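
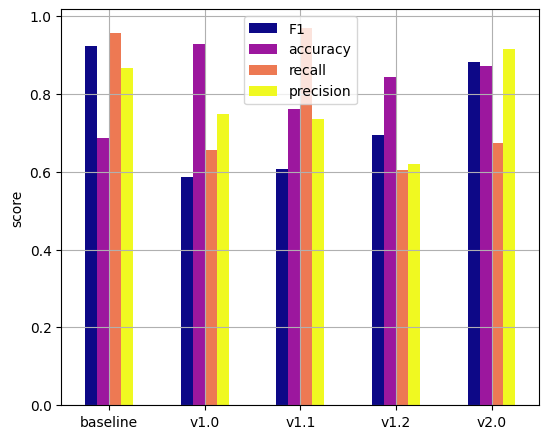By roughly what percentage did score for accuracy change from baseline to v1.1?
≈ +14.3%

baseline ≈ 0.7, v1.1 ≈ 0.8; (0.8 − 0.7) / 0.7 ≈ +14.3%.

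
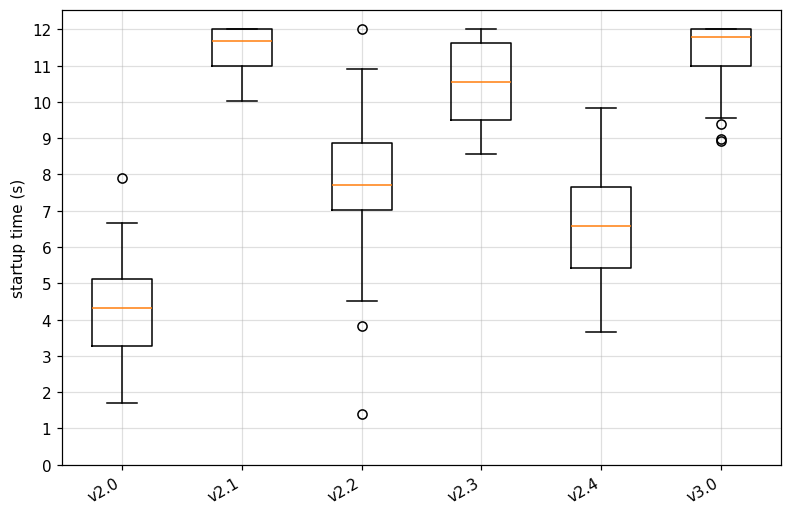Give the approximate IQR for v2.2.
Q3 ≈ 9, Q1 ≈ 7; IQR ≈ 2.

≈ 2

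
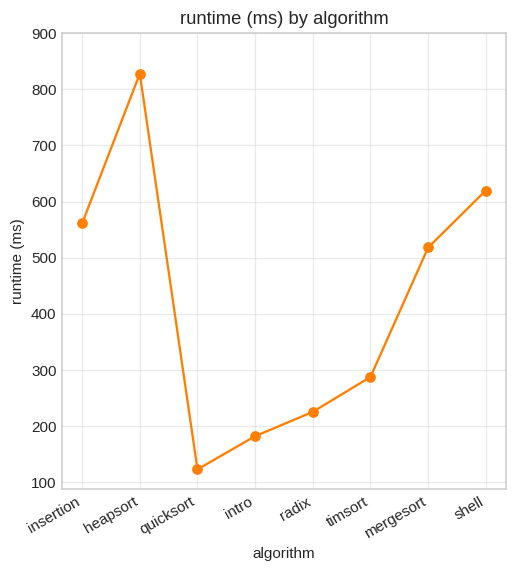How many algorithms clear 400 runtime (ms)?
Above 400: insertion, heapsort, mergesort, shell.

4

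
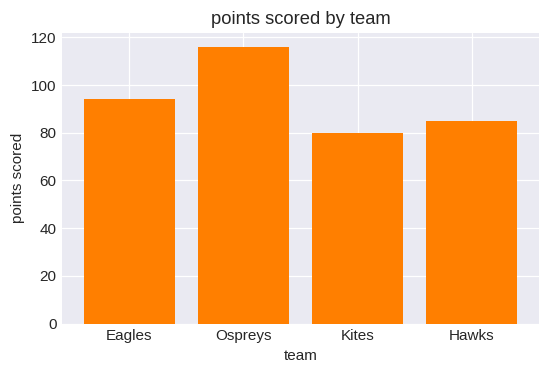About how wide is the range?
≈ 40

Max Ospreys ≈ 120, min Kites ≈ 80; range ≈ 40.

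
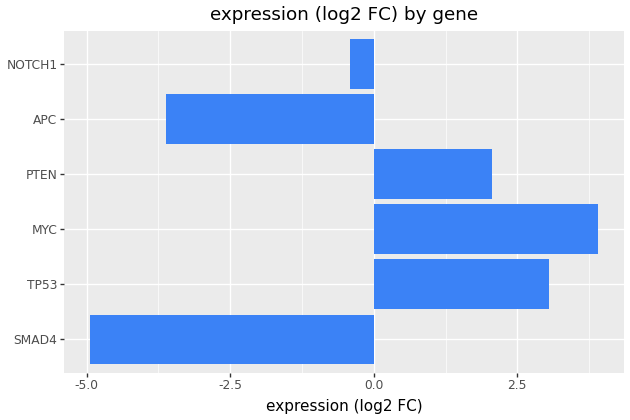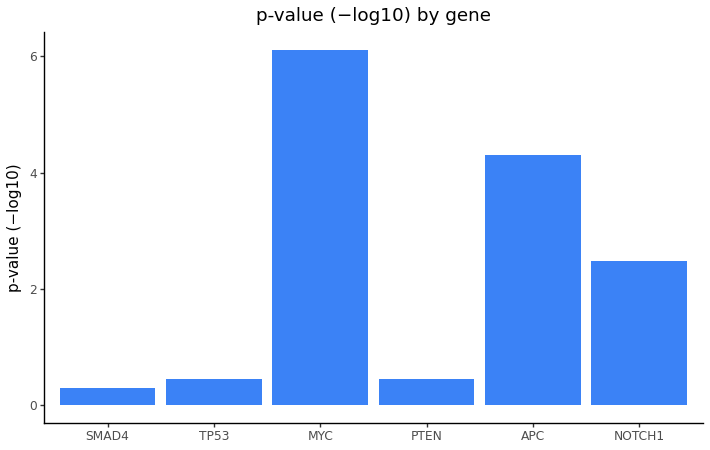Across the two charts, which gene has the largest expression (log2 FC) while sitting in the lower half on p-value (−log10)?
TP53

Chart 2 median p-value (−log10) ≈ 1; below-median genes: SMAD4, TP53, PTEN. Among those, TP53 has the highest expression (log2 FC) (≈ 3).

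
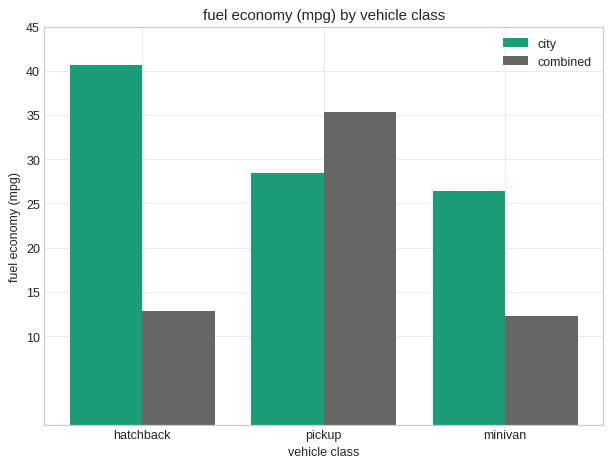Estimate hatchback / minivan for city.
≈ 1.6×

hatchback ≈ 40, minivan ≈ 25; 40/25 ≈ 1.6.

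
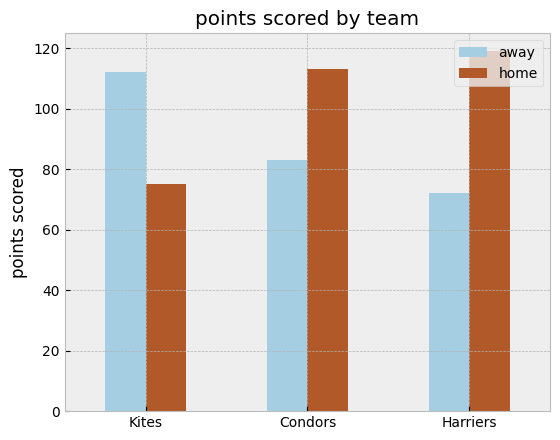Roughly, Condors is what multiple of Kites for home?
Condors ≈ 110, Kites ≈ 80; 110/80 ≈ 1.38.

≈ 1.38×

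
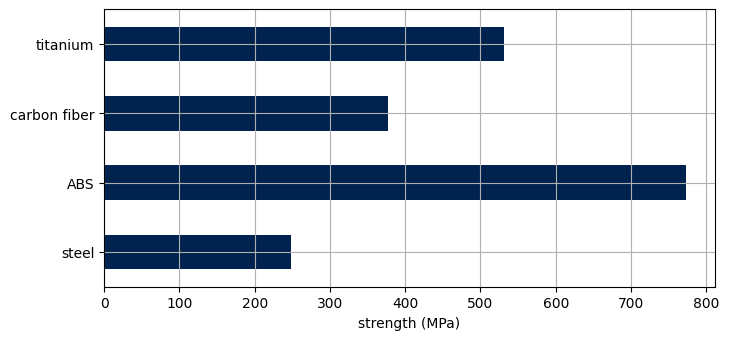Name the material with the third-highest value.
Top 4: ABS ≈ 800, titanium ≈ 500, carbon fiber ≈ 400, steel ≈ 200.

carbon fiber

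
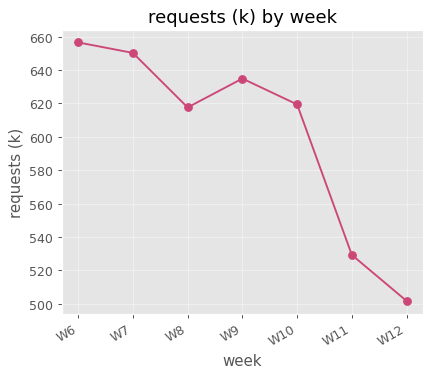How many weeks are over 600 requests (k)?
5

Above 600: W6, W7, W8, W9, W10.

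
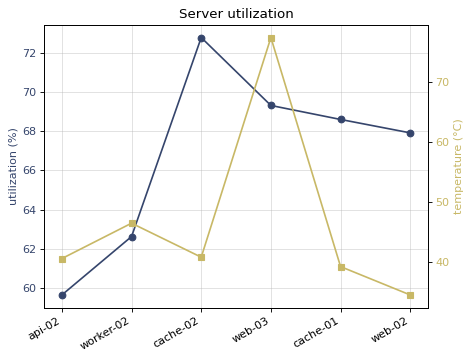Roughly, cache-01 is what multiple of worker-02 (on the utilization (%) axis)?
cache-01 ≈ 68, worker-02 ≈ 62; 68/62 ≈ 1.1.

≈ 1.1×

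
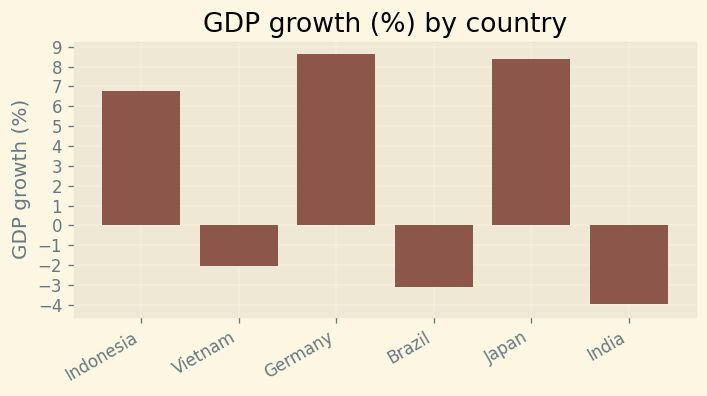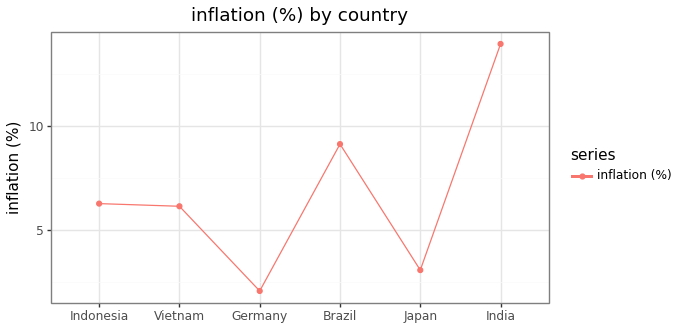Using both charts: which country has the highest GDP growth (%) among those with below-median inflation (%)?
Germany

Chart 2 median inflation (%) ≈ 6; below-median countries: Vietnam, Germany, Japan. Among those, Germany has the highest GDP growth (%) (≈ 9).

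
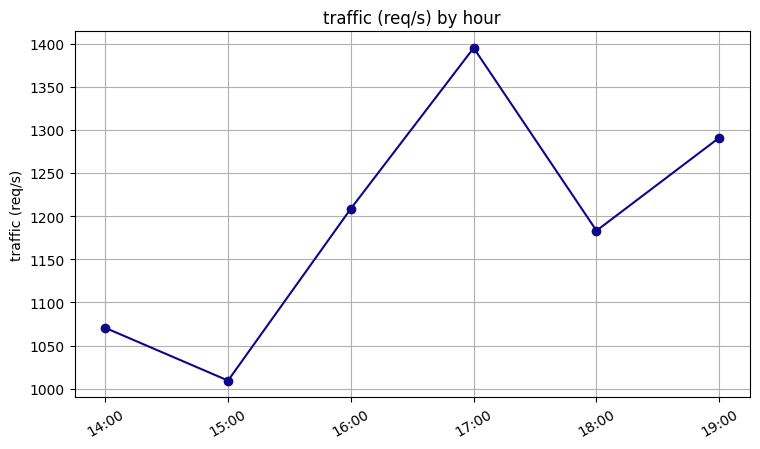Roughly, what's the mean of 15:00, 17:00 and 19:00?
(1000 + 1400 + 1300) / 3 ≈ 1233.

≈ 1233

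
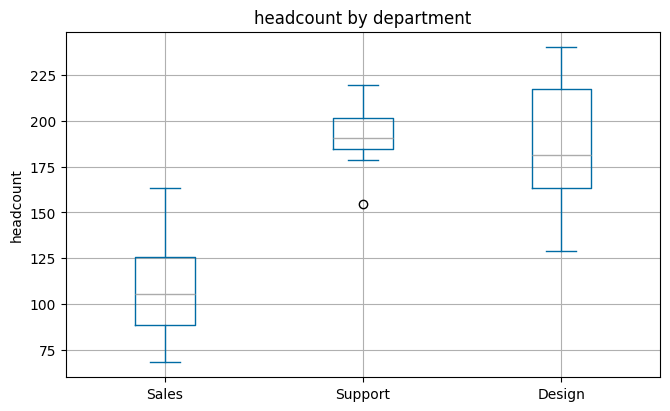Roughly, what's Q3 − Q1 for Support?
≈ 20

Q3 ≈ 200, Q1 ≈ 180; IQR ≈ 20.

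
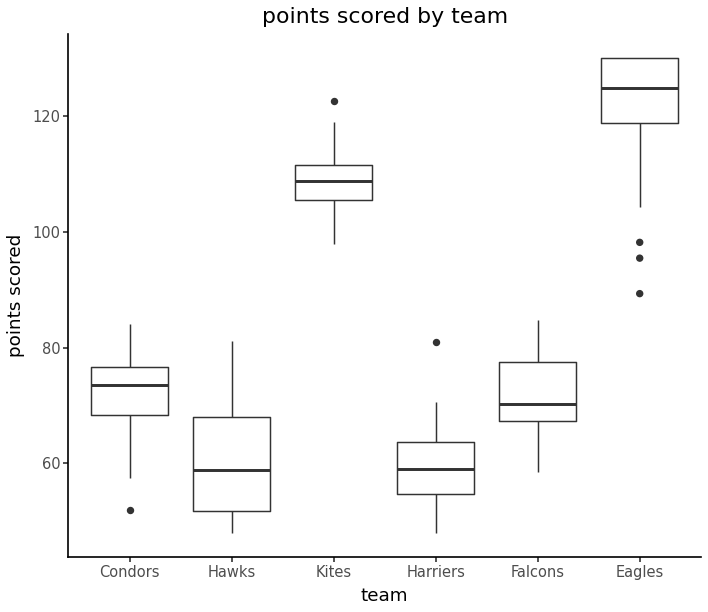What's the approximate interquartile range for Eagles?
Q3 ≈ 130, Q1 ≈ 120; IQR ≈ 10.

≈ 10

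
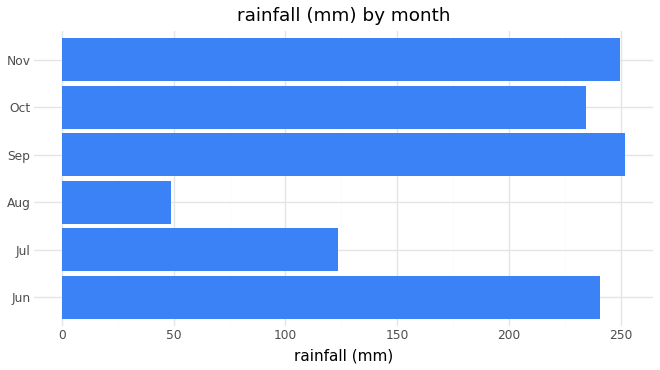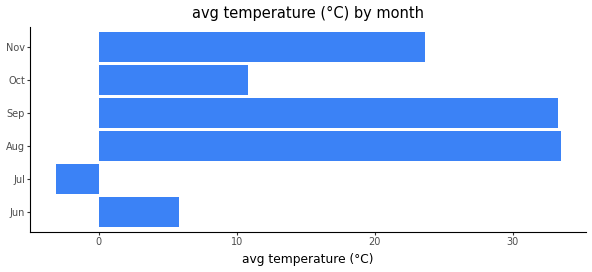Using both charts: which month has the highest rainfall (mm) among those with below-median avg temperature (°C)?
Chart 2 median avg temperature (°C) ≈ 15; below-median months: Jun, Jul, Oct. Among those, Jun has the highest rainfall (mm) (≈ 250).

Jun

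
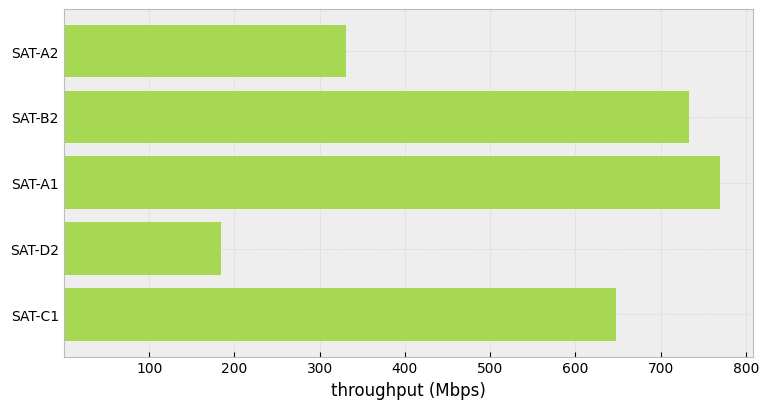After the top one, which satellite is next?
SAT-B2

Top 3: SAT-A1 ≈ 800, SAT-B2 ≈ 700, SAT-C1 ≈ 600.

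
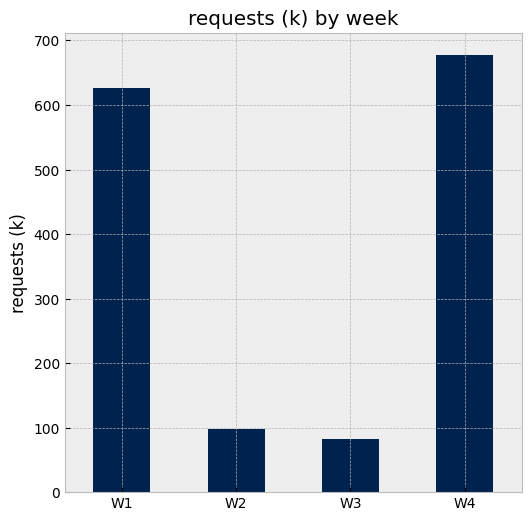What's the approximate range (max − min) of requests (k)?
≈ 600

Max W4 ≈ 700, min W3 ≈ 100; range ≈ 600.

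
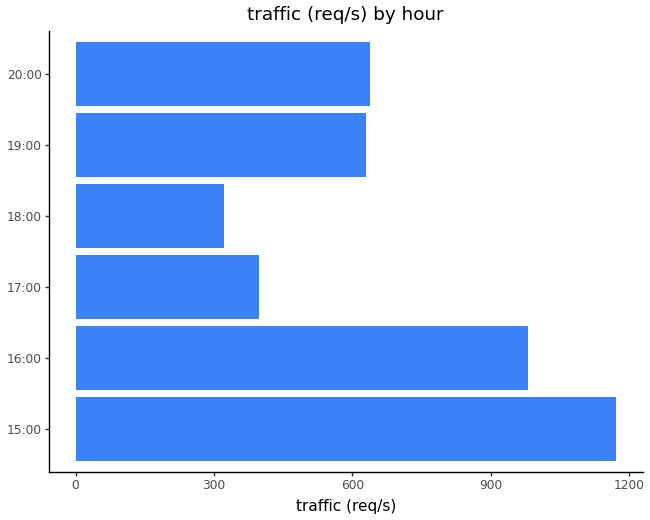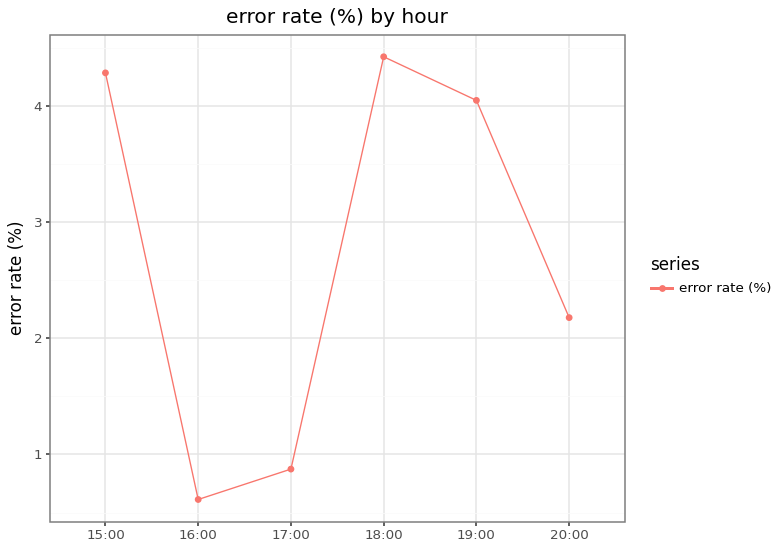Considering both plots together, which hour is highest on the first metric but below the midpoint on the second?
16:00

Chart 2 median error rate (%) ≈ 3; below-median hours: 16:00, 17:00, 20:00. Among those, 16:00 has the highest traffic (req/s) (≈ 1000).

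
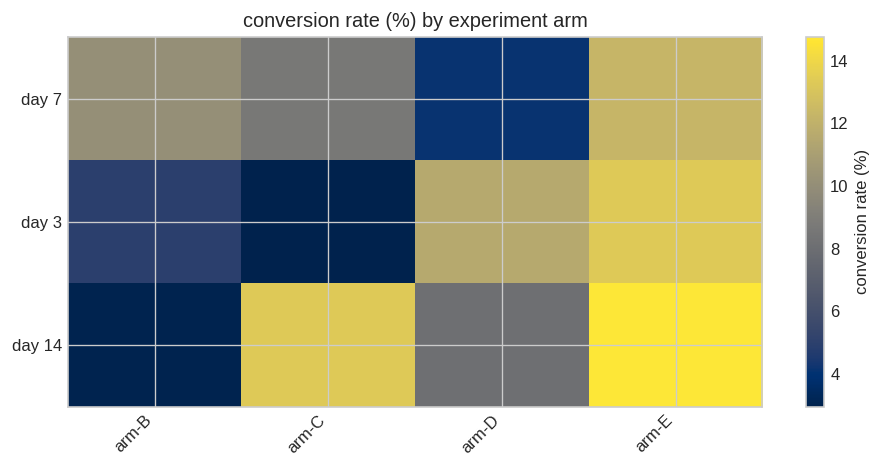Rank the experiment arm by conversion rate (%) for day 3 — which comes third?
arm-B

Top 4 for day 3: arm-E ≈ 13, arm-D ≈ 12, arm-B ≈ 5, arm-C ≈ 3.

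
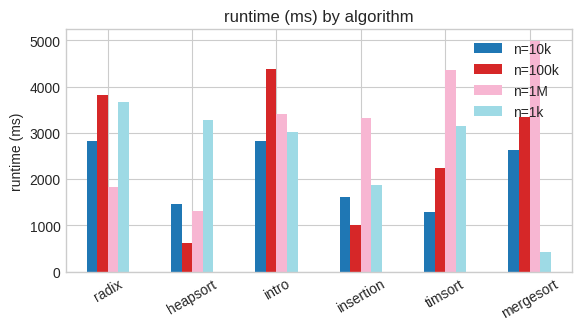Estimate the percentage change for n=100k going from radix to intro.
≈ +12.5%

radix ≈ 4000, intro ≈ 4500; (4500 − 4000) / 4000 ≈ +12.5%.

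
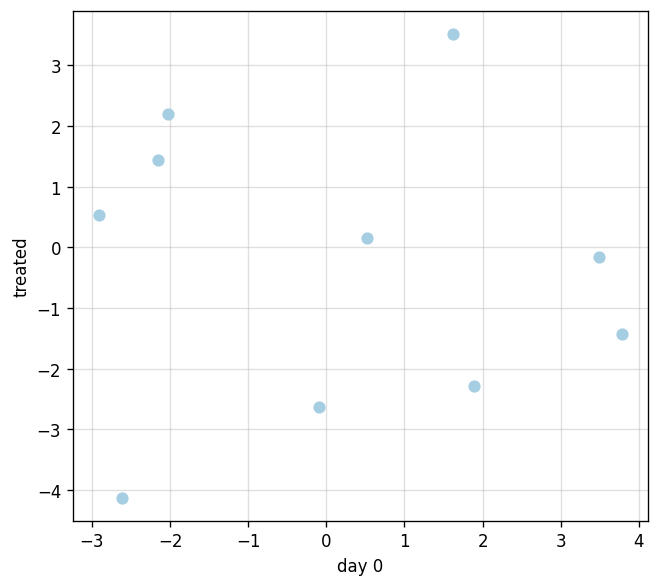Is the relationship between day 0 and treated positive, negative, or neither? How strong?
Points are roughly uncorrelated; weak (|r| ≈ 0.0).

no clear correlation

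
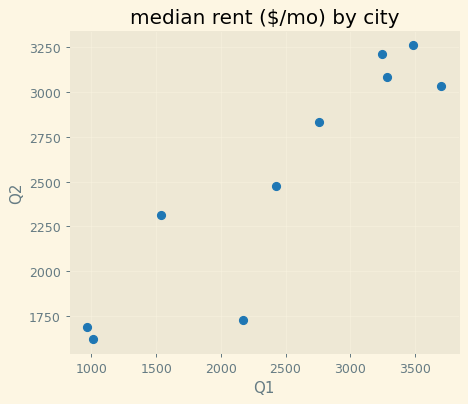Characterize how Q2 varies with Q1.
positive, strong

Points are positively correlated; strong (|r| ≈ 0.9).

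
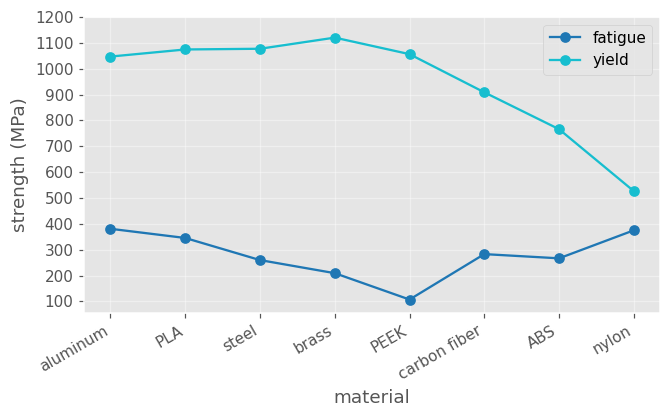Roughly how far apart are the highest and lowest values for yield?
≈ 600

Max brass ≈ 1100, min nylon ≈ 500; range ≈ 600.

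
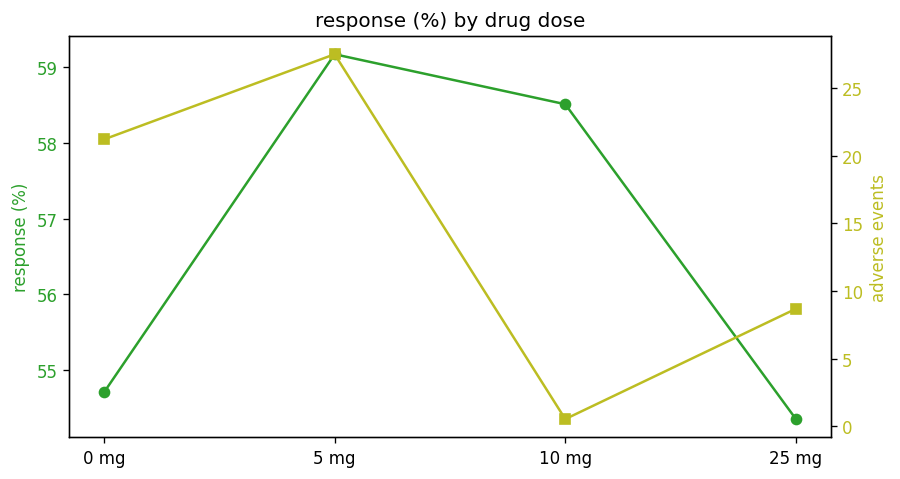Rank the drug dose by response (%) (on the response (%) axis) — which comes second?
10 mg

Top 3 (on the response (%) axis): 5 mg ≈ 59.0, 10 mg ≈ 58.5, 0 mg ≈ 54.5.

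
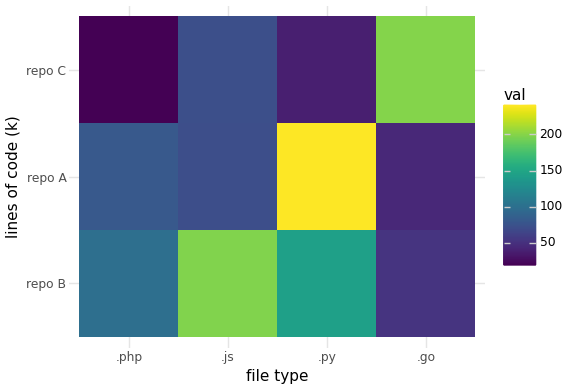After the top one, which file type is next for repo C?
.js

Top 3 for repo C: .go ≈ 200, .js ≈ 80, .py ≈ 40.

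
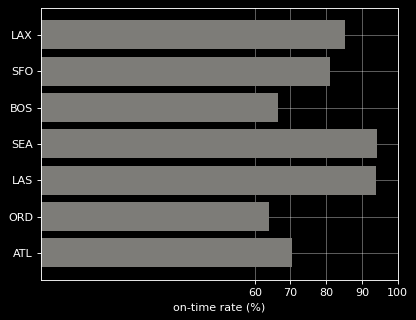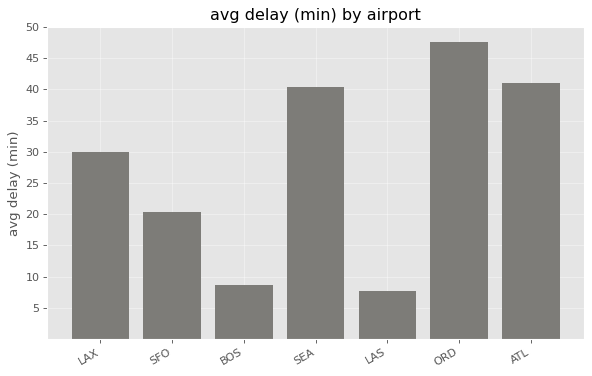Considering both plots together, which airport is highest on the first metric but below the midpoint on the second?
LAS

Chart 2 median avg delay (min) ≈ 30; below-median airports: SFO, BOS, LAS. Among those, LAS has the highest on-time rate (%) (≈ 90).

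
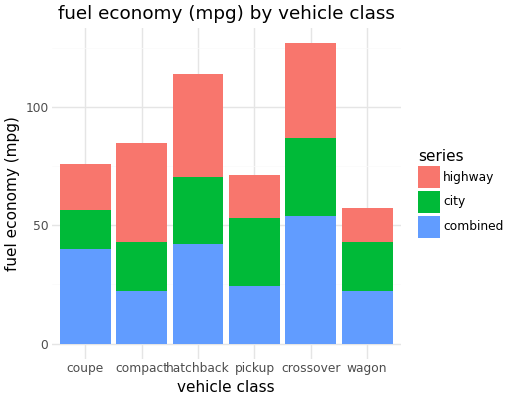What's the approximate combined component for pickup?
combined top ≈ 20, bottom ≈ 0; segment ≈ 20.

≈ 20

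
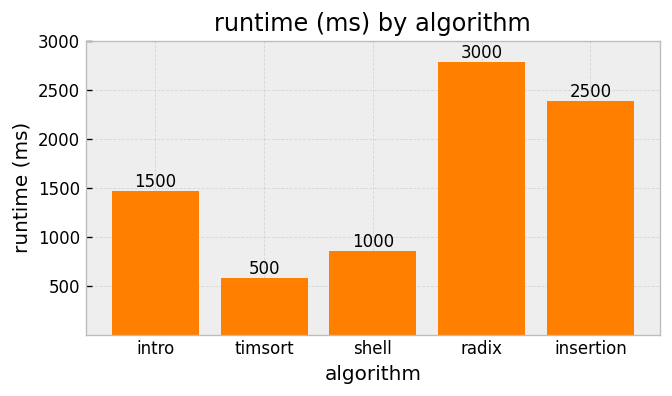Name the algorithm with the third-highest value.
intro

Top 4: radix ≈ 3000, insertion ≈ 2500, intro ≈ 1500, shell ≈ 1000.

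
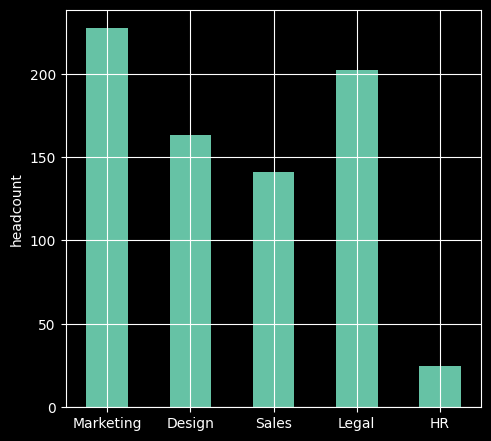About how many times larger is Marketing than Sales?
Marketing ≈ 220, Sales ≈ 140; 220/140 ≈ 1.57.

≈ 1.57×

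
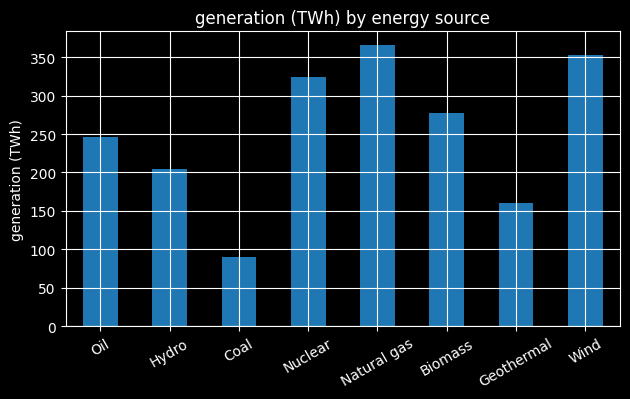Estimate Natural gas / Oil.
Natural gas ≈ 350, Oil ≈ 250; 350/250 ≈ 1.4.

≈ 1.4×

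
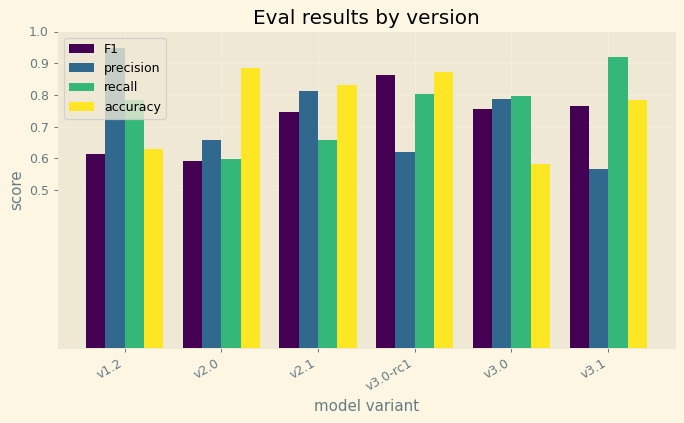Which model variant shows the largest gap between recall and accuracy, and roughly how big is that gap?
v2.0: recall ≈ 0.6, accuracy ≈ 0.9 → gap ≈ 0.3. Next-largest (v3.0) is only ≈ 0.2.

v2.0, ≈ 0.3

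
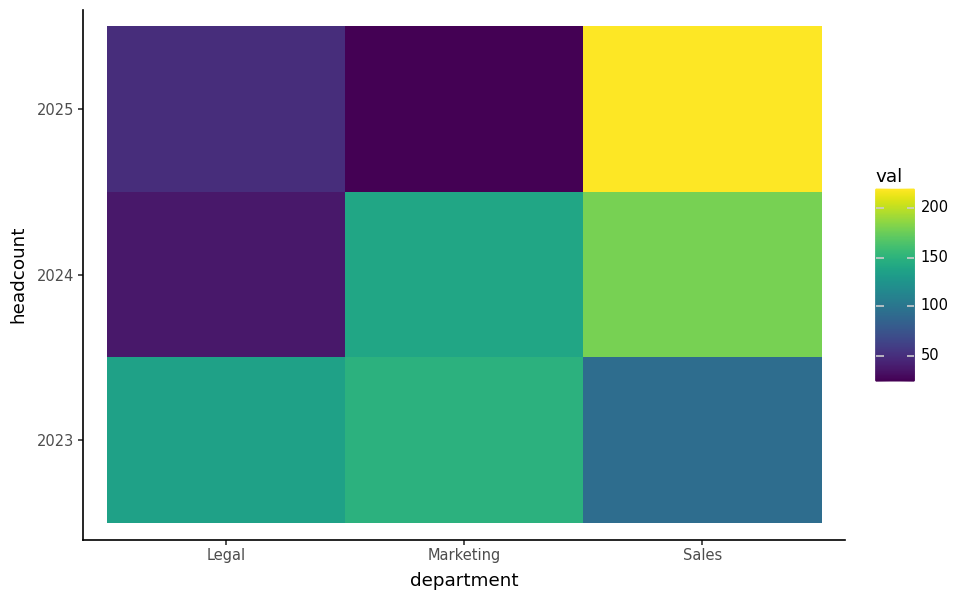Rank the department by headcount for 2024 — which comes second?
Top 3 for 2024: Sales ≈ 180, Marketing ≈ 140, Legal ≈ 40.

Marketing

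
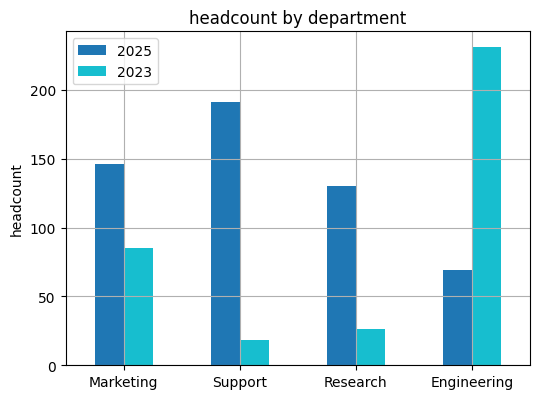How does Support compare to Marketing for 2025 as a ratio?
Support ≈ 200, Marketing ≈ 140; 200/140 ≈ 1.43.

≈ 1.43×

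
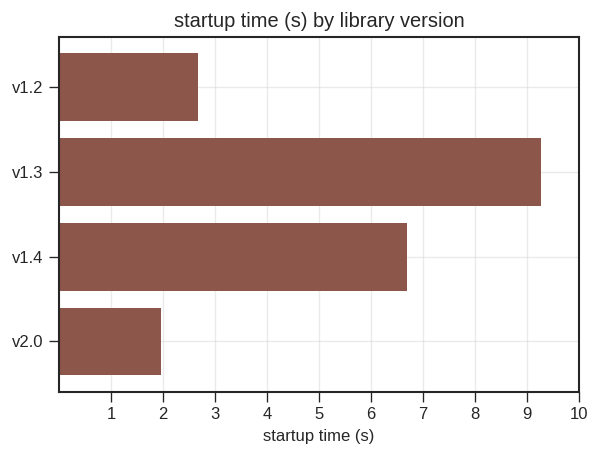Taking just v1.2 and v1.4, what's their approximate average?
(3 + 7) / 2 ≈ 5.

≈ 5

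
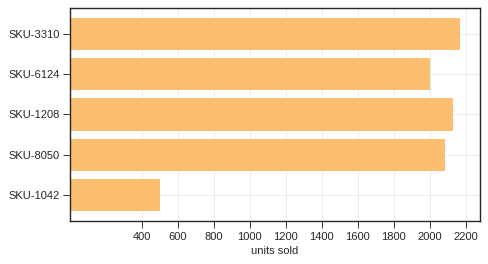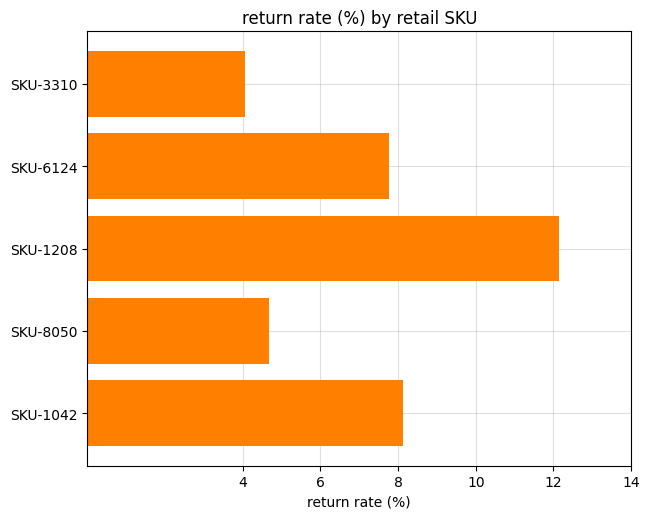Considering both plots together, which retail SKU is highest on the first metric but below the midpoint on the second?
SKU-3310

Chart 2 median return rate (%) ≈ 8; below-median retail SKUs: SKU-3310, SKU-8050. Among those, SKU-3310 has the highest units sold (≈ 2200).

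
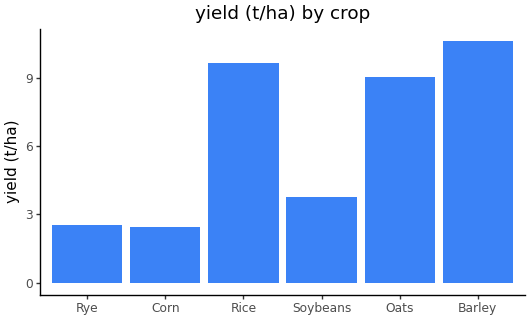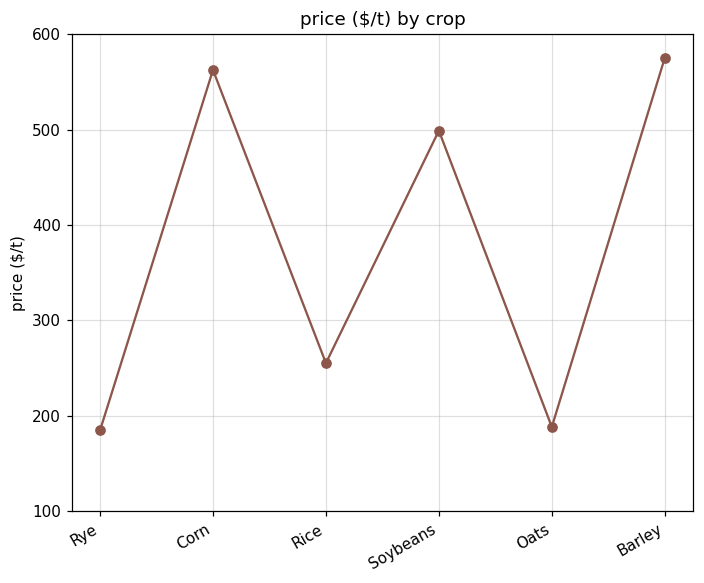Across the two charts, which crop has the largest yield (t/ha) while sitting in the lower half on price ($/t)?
Rice

Chart 2 median price ($/t) ≈ 400; below-median crops: Rye, Rice, Oats. Among those, Rice has the highest yield (t/ha) (≈ 10).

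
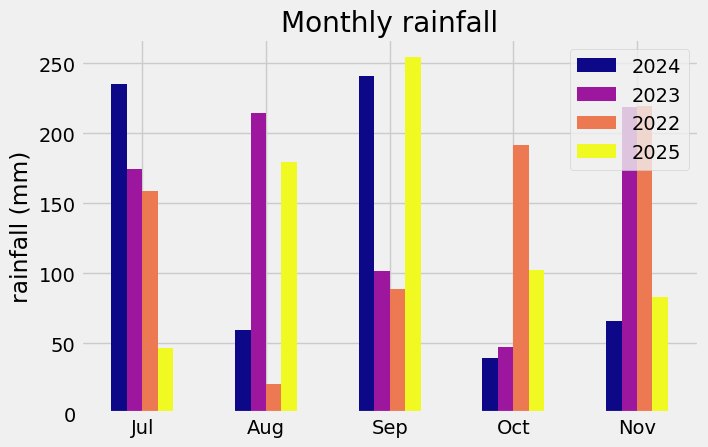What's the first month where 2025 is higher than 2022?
Aug

Jul: 2025 ≈ 50 vs 2022 ≈ 150 (not yet); Aug: 2025 ≈ 175 vs 2022 ≈ 25 (first crossover).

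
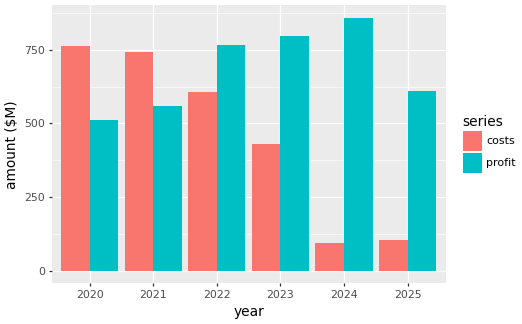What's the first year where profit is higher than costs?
2021: profit ≈ 600 vs costs ≈ 700 (not yet); 2022: profit ≈ 800 vs costs ≈ 600 (first crossover).

2022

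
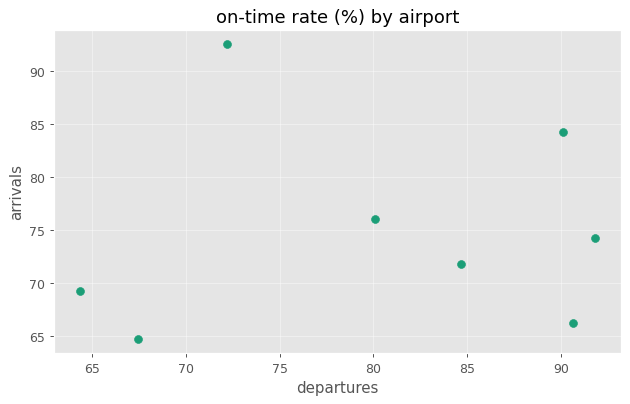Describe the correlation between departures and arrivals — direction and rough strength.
Points are roughly uncorrelated; weak (|r| ≈ 0.1).

no clear correlation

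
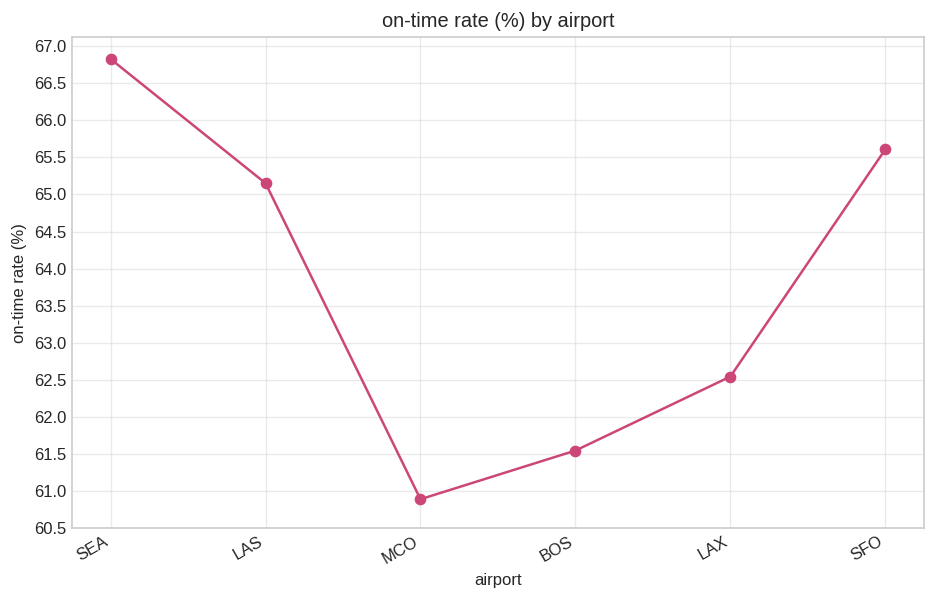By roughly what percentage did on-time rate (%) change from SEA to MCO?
SEA ≈ 67.0, MCO ≈ 61.0; (61.0 − 67.0) / 67.0 ≈ -9%.

≈ -9%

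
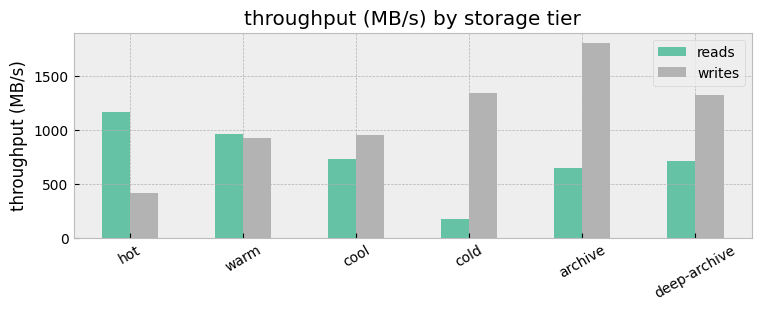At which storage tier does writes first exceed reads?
warm: writes ≈ 1000 vs reads ≈ 1000 (not yet); cool: writes ≈ 1000 vs reads ≈ 800 (first crossover).

cool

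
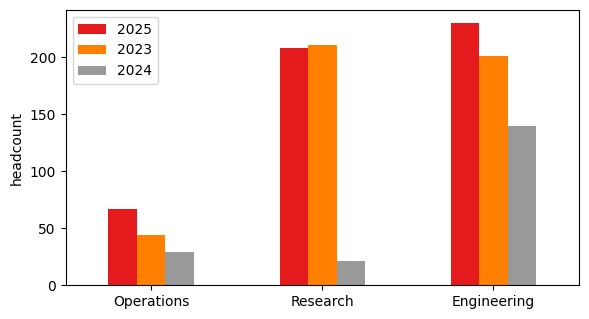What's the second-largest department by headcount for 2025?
Top 3 for 2025: Engineering ≈ 240, Research ≈ 200, Operations ≈ 60.

Research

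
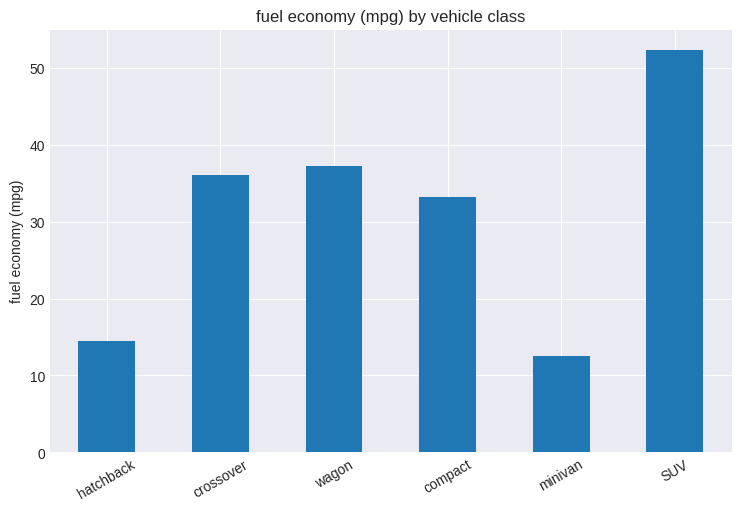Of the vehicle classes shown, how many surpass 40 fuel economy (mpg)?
Above 40: SUV.

1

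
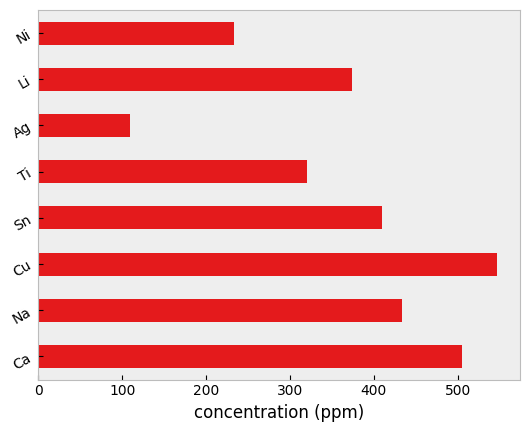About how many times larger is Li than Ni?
Li ≈ 350, Ni ≈ 250; 350/250 ≈ 1.4.

≈ 1.4×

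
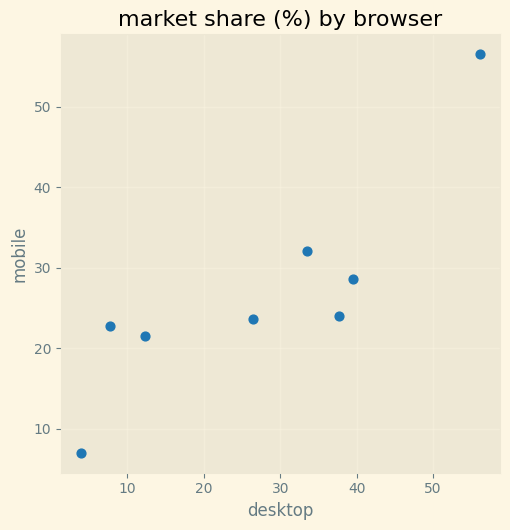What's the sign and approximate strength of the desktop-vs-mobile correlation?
positive, strong

Points are positively correlated; strong (|r| ≈ 0.9).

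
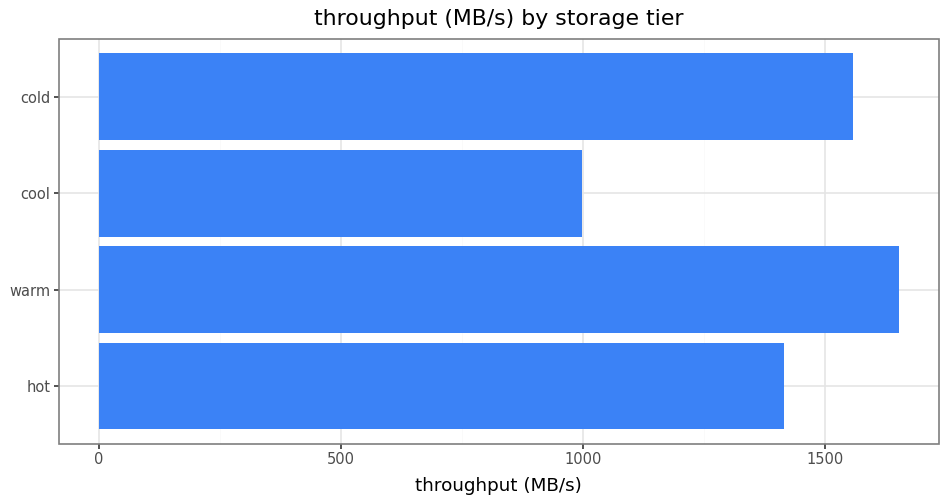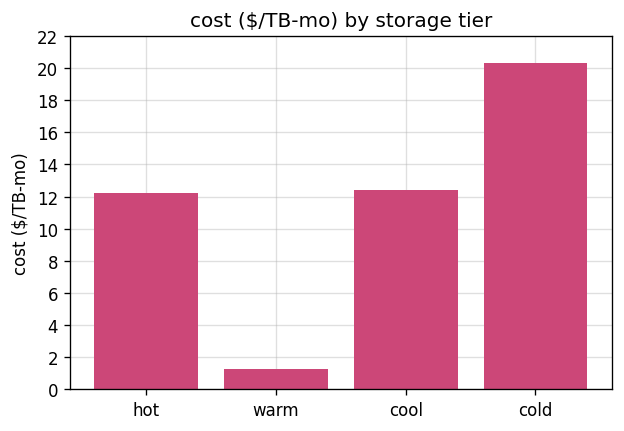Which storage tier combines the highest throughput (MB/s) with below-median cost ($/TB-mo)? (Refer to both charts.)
warm

Chart 2 median cost ($/TB-mo) ≈ 12; below-median storage tiers: hot, warm. Among those, warm has the highest throughput (MB/s) (≈ 1600).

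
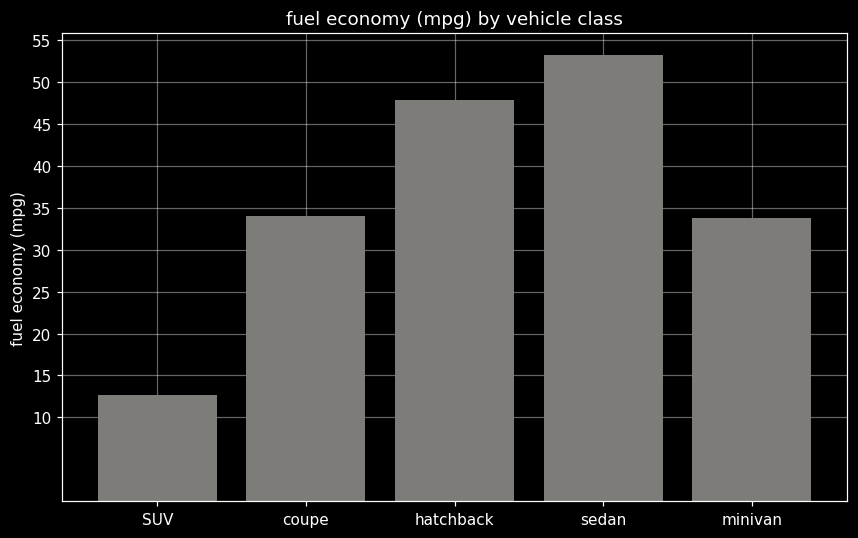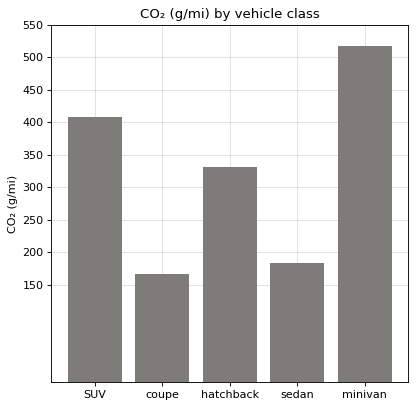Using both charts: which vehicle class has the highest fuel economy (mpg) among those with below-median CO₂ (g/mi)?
Chart 2 median CO₂ (g/mi) ≈ 350; below-median vehicle classes: coupe, sedan. Among those, sedan has the highest fuel economy (mpg) (≈ 55).

sedan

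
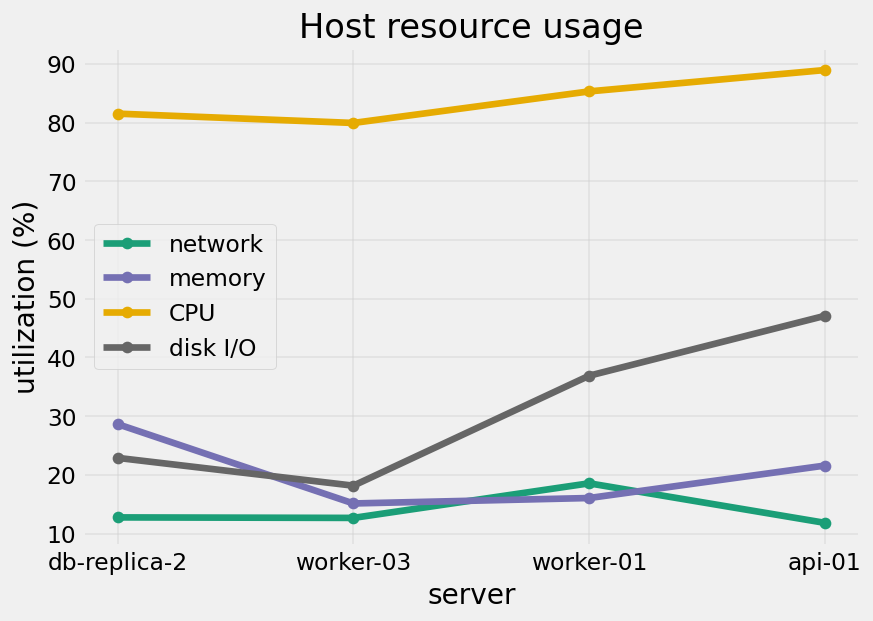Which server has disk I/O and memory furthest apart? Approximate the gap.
api-01, ≈ 30 %

api-01: disk I/O ≈ 50, memory ≈ 20 → gap ≈ 30. Next-largest (worker-01) is only ≈ 20.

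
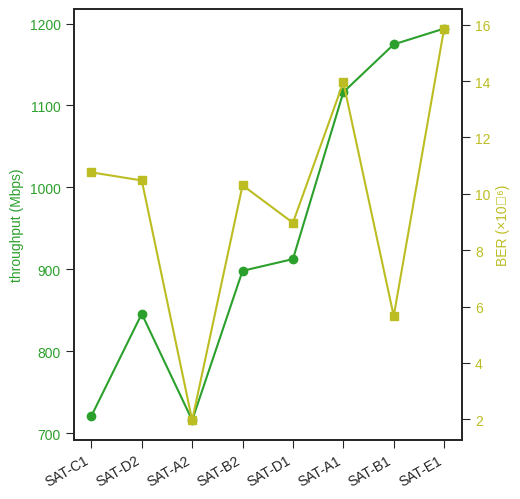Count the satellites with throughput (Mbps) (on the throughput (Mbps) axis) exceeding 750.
Above 750: SAT-D2, SAT-B2, SAT-D1, SAT-A1, SAT-B1, SAT-E1.

6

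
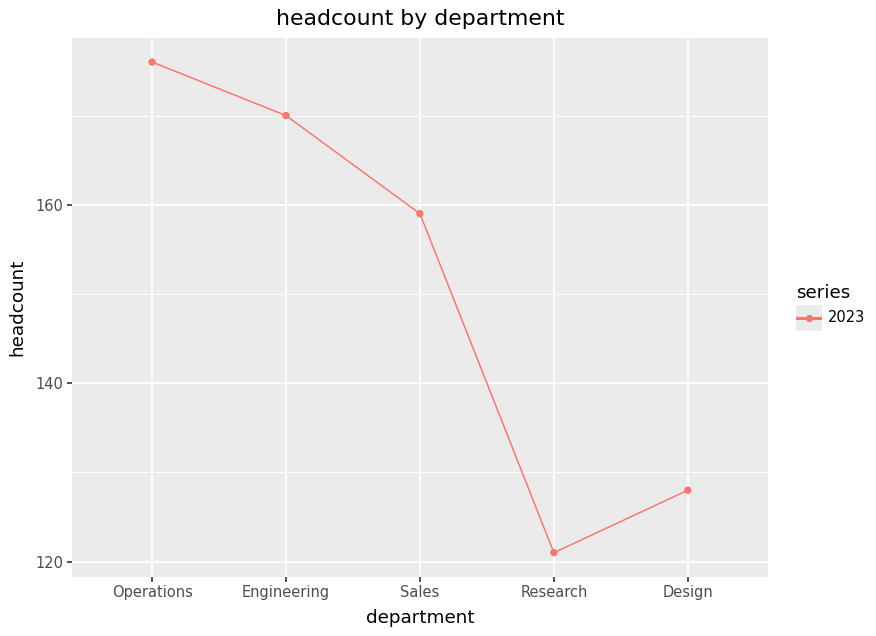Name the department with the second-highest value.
Engineering

Top 3: Operations ≈ 175, Engineering ≈ 170, Sales ≈ 160.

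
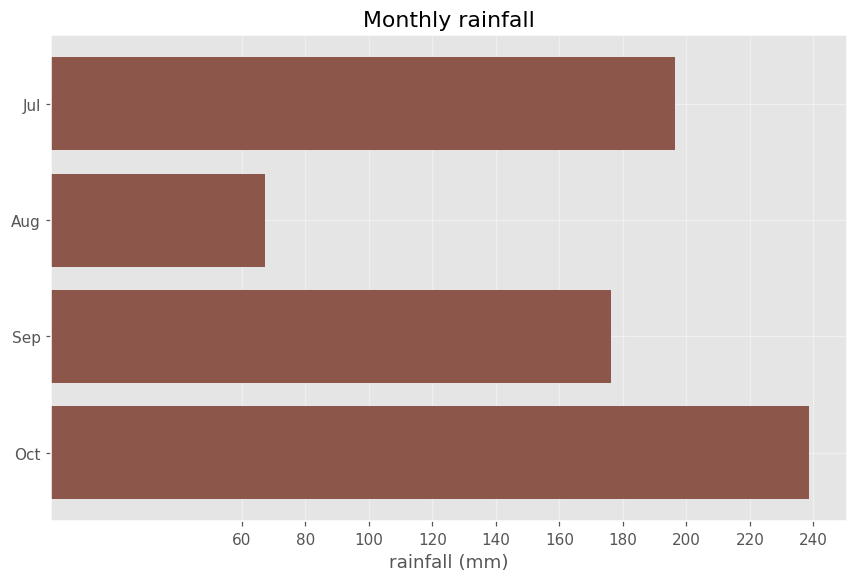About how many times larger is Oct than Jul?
≈ 1.2×

Oct ≈ 240, Jul ≈ 200; 240/200 ≈ 1.2.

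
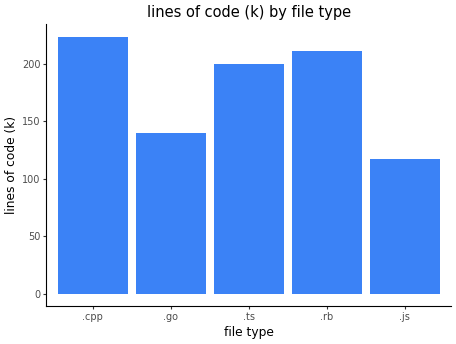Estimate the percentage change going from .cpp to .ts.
.cpp ≈ 220, .ts ≈ 200; (200 − 220) / 220 ≈ -9.1%.

≈ -9.1%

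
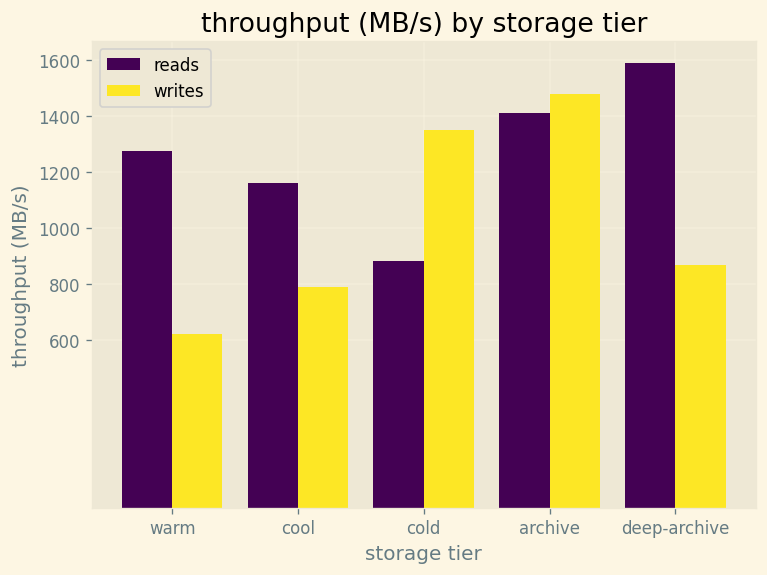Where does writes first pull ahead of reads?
cold

cool: writes ≈ 800 vs reads ≈ 1200 (not yet); cold: writes ≈ 1400 vs reads ≈ 800 (first crossover).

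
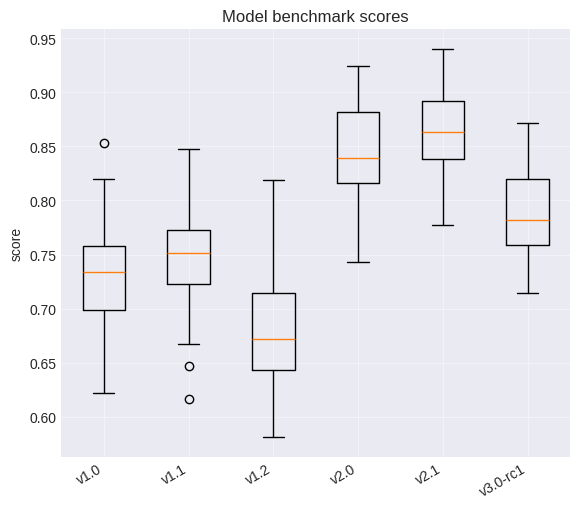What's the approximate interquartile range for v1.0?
Q3 ≈ 0.76, Q1 ≈ 0.70; IQR ≈ 0.06.

≈ 0.06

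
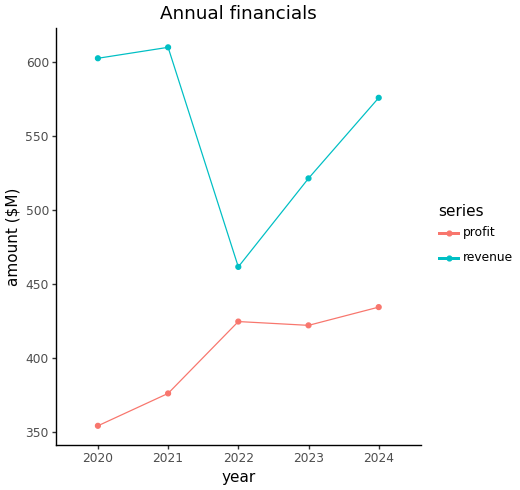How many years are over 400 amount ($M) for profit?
Above 400: 2022, 2023, 2024.

3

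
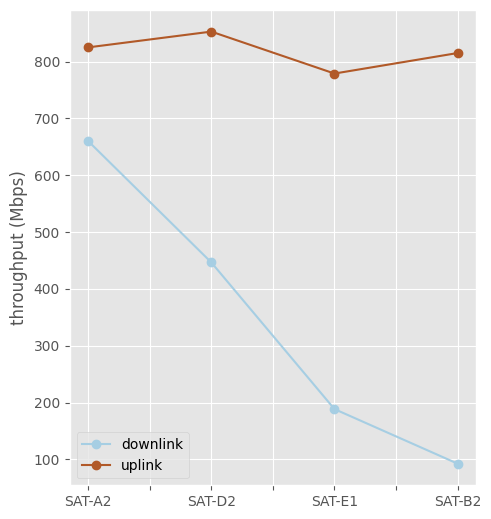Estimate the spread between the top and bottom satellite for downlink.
≈ 600

Max SAT-A2 ≈ 700, min SAT-B2 ≈ 100; range ≈ 600.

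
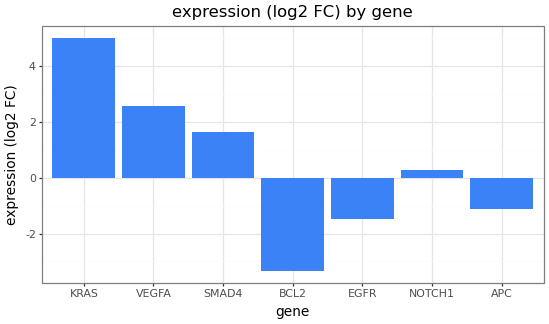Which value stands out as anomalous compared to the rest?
KRAS

KRAS ≈ 5; the rest sit between ≈ -3 and ≈ 3.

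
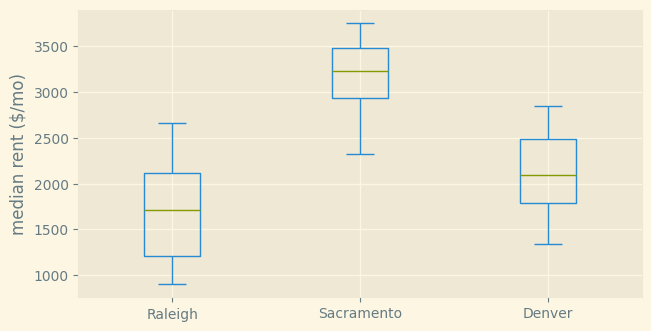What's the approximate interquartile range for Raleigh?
Q3 ≈ 2200, Q1 ≈ 1200; IQR ≈ 1000.

≈ 1000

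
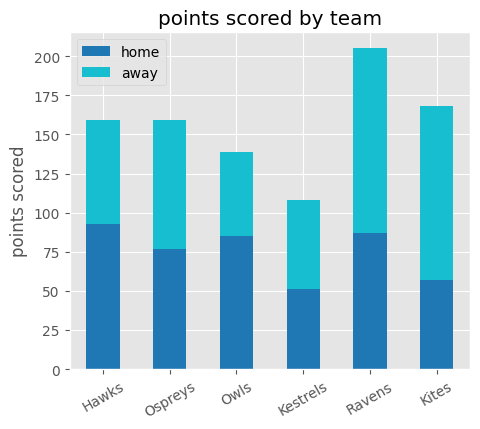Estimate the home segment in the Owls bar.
≈ 80

home top ≈ 80, bottom ≈ 0; segment ≈ 80.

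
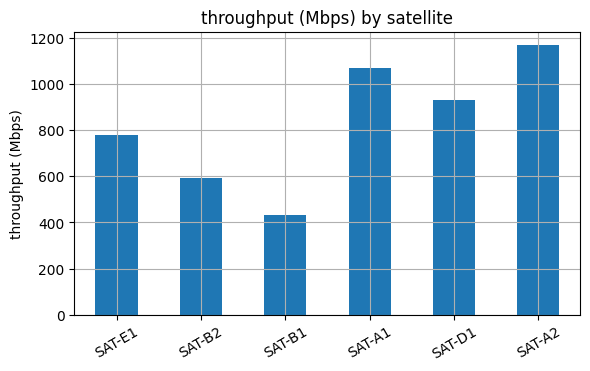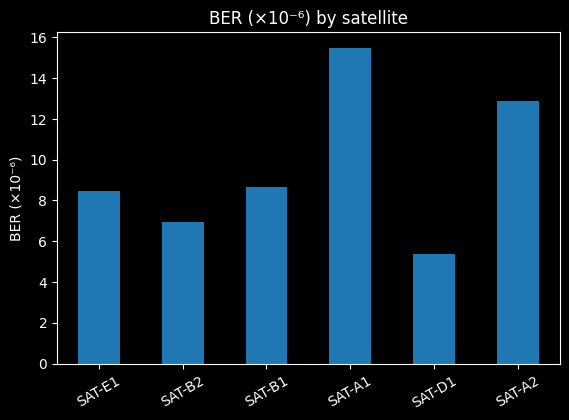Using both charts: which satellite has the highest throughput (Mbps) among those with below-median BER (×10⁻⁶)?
Chart 2 median BER (×10⁻⁶) ≈ 8; below-median satellites: SAT-E1, SAT-B2, SAT-D1. Among those, SAT-D1 has the highest throughput (Mbps) (≈ 1000).

SAT-D1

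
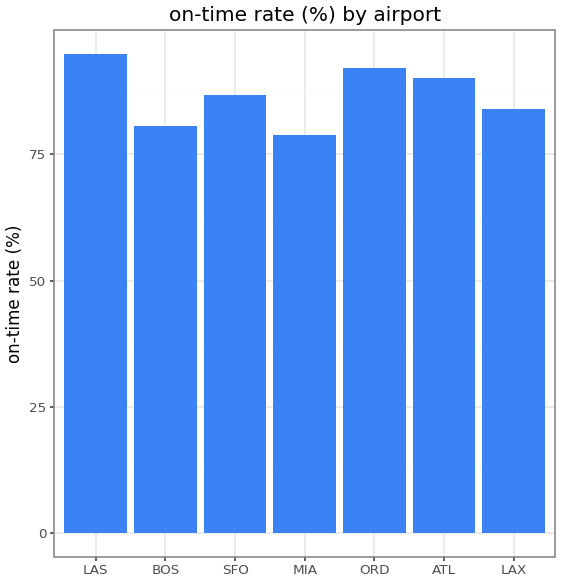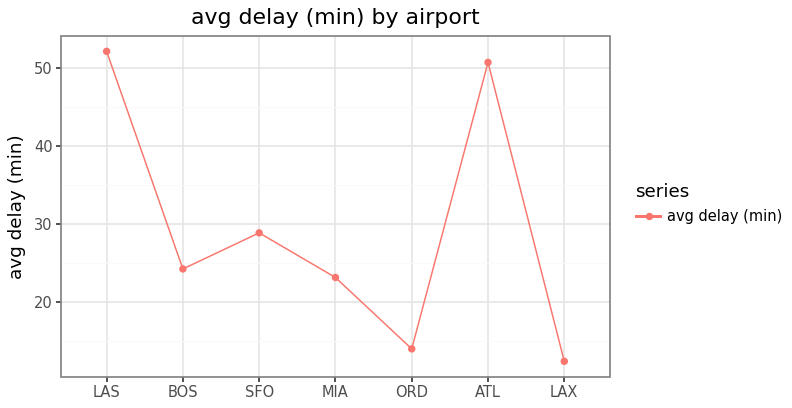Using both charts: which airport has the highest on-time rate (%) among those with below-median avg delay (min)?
ORD

Chart 2 median avg delay (min) ≈ 25; below-median airports: MIA, ORD, LAX. Among those, ORD has the highest on-time rate (%) (≈ 90).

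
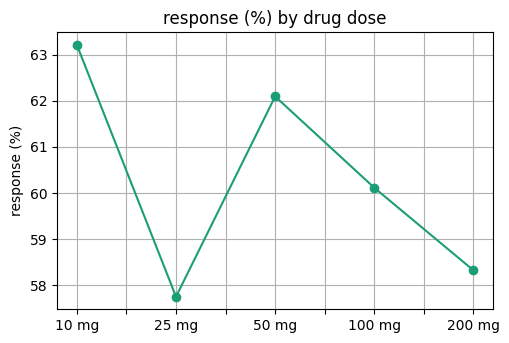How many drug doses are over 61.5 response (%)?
Above 61.5: 10 mg, 50 mg.

2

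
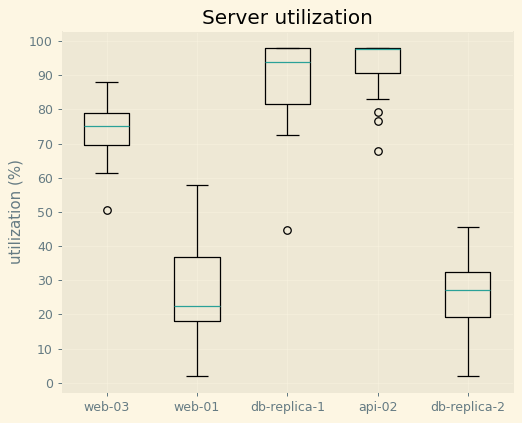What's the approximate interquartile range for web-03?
Q3 ≈ 80, Q1 ≈ 70; IQR ≈ 10.

≈ 10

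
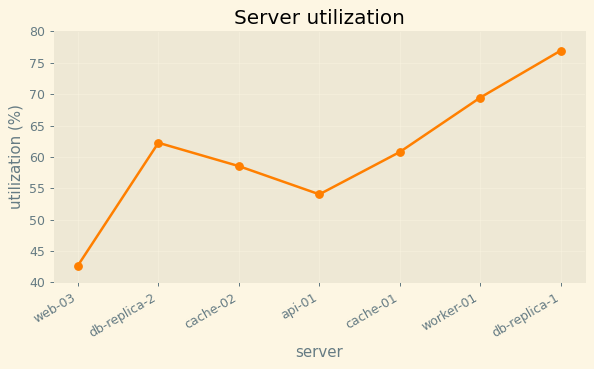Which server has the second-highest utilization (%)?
Top 3: db-replica-1 ≈ 75, worker-01 ≈ 70, db-replica-2 ≈ 60.

worker-01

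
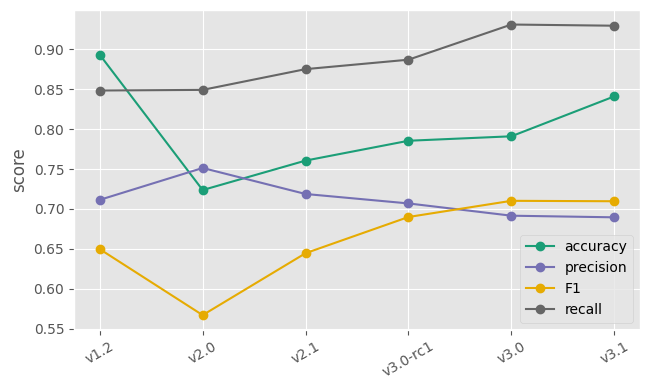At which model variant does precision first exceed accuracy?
v2.0

v1.2: precision ≈ 0.70 vs accuracy ≈ 0.90 (not yet); v2.0: precision ≈ 0.75 vs accuracy ≈ 0.70 (first crossover).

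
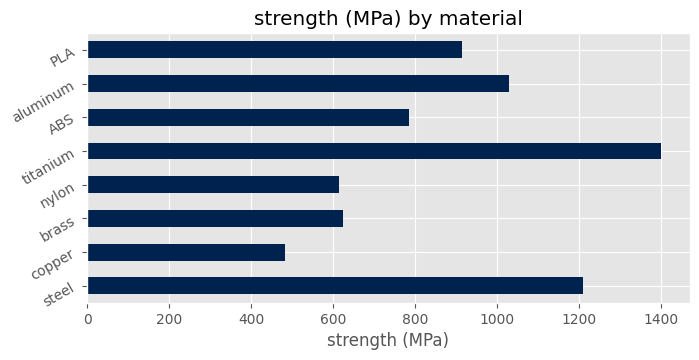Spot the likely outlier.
titanium

titanium ≈ 1400; the rest sit between ≈ 400 and ≈ 1200.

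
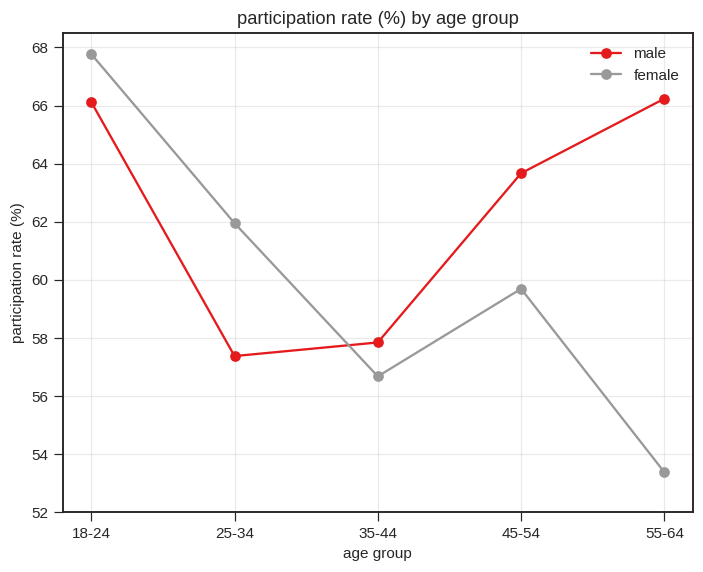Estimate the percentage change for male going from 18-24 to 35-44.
18-24 ≈ 66, 35-44 ≈ 58; (58 − 66) / 66 ≈ -12.1%.

≈ -12.1%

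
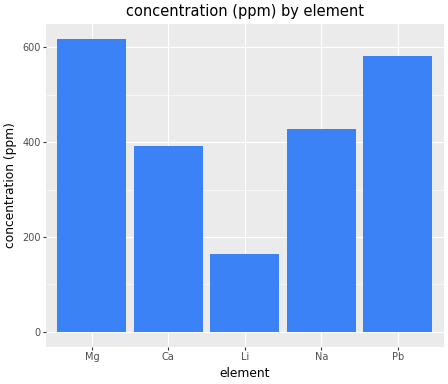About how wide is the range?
Max Mg ≈ 600, min Li ≈ 200; range ≈ 400.

≈ 400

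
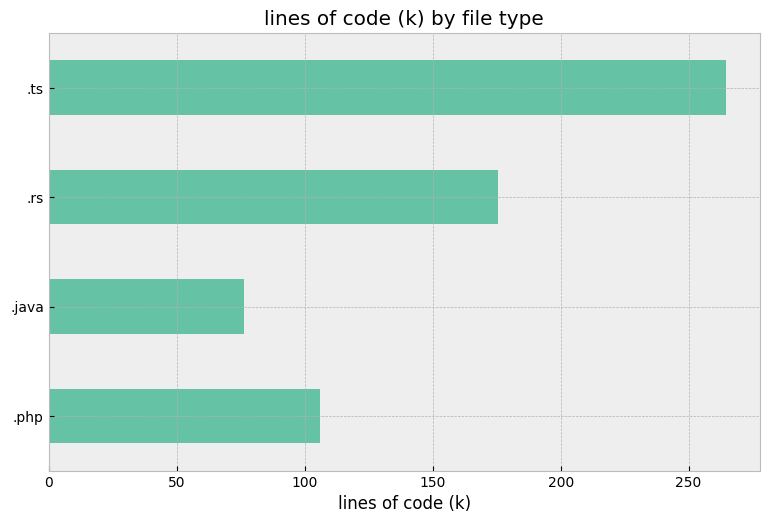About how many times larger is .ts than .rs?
.ts ≈ 275, .rs ≈ 175; 275/175 ≈ 1.57.

≈ 1.57×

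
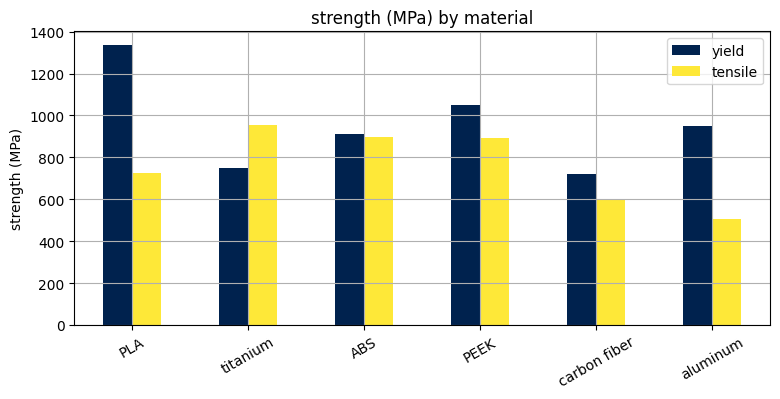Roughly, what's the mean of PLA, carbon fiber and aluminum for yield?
≈ 1067

(1400 + 800 + 1000) / 3 ≈ 1067.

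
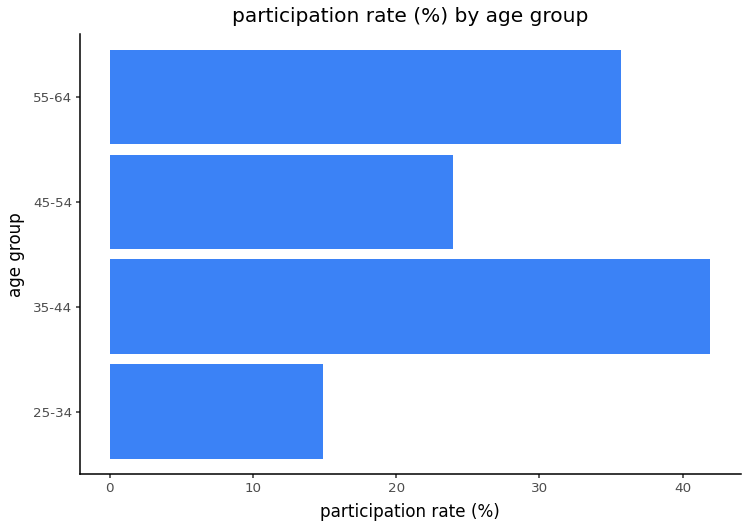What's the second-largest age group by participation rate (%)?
Top 3: 35-44 ≈ 40, 55-64 ≈ 35, 45-54 ≈ 25.

55-64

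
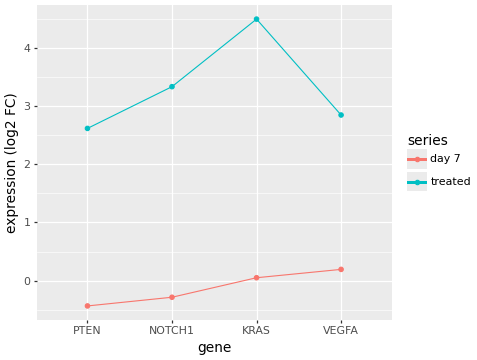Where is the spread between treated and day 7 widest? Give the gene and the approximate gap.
KRAS, ≈ 4.5 log2 FC

KRAS: treated ≈ 4.5, day 7 ≈ 0.0 → gap ≈ 4.5. Next-largest (NOTCH1) is only ≈ 4.0.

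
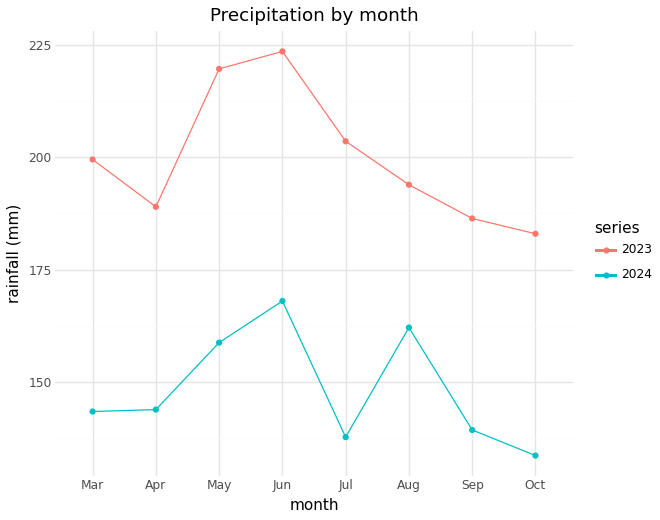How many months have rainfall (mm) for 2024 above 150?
Above 150: May, Jun, Aug.

3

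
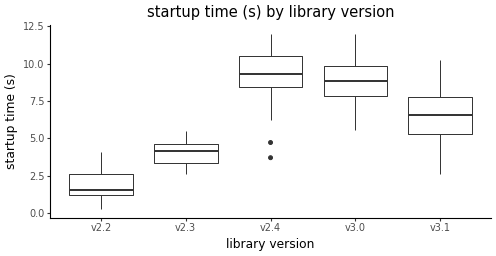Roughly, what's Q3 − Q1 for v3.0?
Q3 ≈ 10, Q1 ≈ 8; IQR ≈ 2.

≈ 2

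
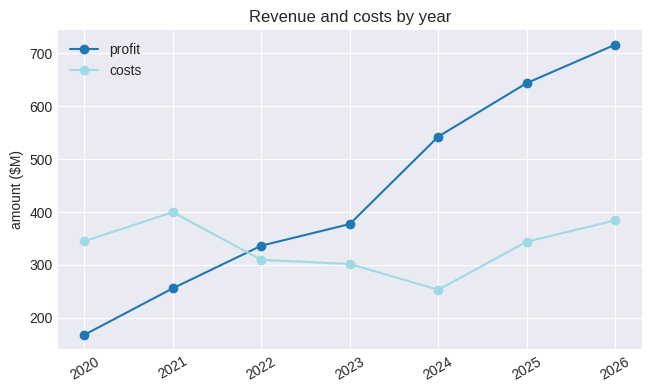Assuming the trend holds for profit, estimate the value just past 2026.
≈ 775

Last three: 550, 650, 700 → slope ≈ 75/step → next ≈ 775.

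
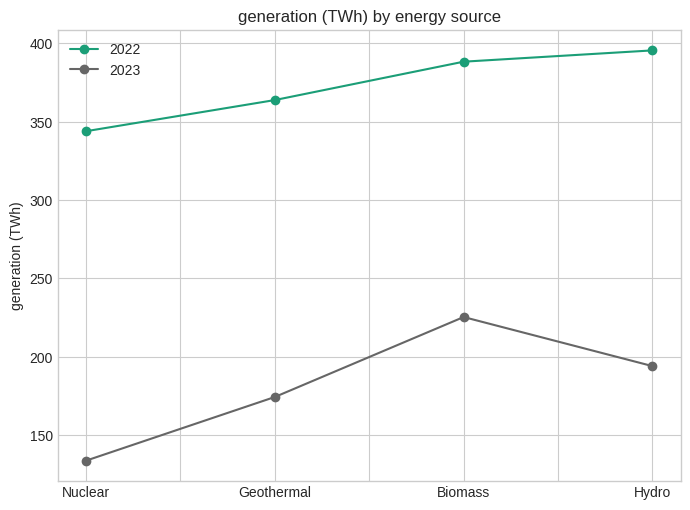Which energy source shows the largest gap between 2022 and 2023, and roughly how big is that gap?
Nuclear: 2022 ≈ 350, 2023 ≈ 125 → gap ≈ 225. Next-largest (Hydro) is only ≈ 200.

Nuclear, ≈ 225 TWh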